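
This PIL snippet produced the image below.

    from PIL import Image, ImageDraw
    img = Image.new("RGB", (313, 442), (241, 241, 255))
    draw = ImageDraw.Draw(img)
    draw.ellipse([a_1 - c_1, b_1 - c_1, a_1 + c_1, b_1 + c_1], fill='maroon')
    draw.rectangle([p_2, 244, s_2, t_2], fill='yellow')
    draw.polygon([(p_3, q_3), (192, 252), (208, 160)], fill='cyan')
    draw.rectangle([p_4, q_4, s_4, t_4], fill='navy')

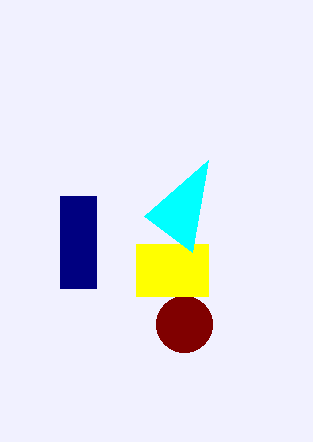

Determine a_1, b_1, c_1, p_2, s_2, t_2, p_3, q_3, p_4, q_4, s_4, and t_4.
a_1 = 184, b_1 = 324, c_1 = 28, p_2 = 136, s_2 = 208, t_2 = 296, p_3 = 144, q_3 = 216, p_4 = 60, q_4 = 196, s_4 = 96, t_4 = 288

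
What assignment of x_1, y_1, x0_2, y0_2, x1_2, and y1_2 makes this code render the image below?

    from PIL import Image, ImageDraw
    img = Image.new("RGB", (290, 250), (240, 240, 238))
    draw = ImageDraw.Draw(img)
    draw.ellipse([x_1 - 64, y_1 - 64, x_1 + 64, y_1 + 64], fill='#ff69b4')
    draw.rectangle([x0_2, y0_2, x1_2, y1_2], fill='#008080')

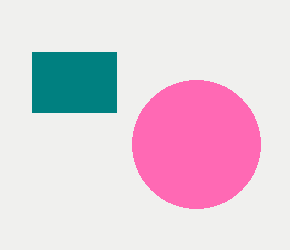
x_1 = 196
y_1 = 144
x0_2 = 32
y0_2 = 52
x1_2 = 116
y1_2 = 112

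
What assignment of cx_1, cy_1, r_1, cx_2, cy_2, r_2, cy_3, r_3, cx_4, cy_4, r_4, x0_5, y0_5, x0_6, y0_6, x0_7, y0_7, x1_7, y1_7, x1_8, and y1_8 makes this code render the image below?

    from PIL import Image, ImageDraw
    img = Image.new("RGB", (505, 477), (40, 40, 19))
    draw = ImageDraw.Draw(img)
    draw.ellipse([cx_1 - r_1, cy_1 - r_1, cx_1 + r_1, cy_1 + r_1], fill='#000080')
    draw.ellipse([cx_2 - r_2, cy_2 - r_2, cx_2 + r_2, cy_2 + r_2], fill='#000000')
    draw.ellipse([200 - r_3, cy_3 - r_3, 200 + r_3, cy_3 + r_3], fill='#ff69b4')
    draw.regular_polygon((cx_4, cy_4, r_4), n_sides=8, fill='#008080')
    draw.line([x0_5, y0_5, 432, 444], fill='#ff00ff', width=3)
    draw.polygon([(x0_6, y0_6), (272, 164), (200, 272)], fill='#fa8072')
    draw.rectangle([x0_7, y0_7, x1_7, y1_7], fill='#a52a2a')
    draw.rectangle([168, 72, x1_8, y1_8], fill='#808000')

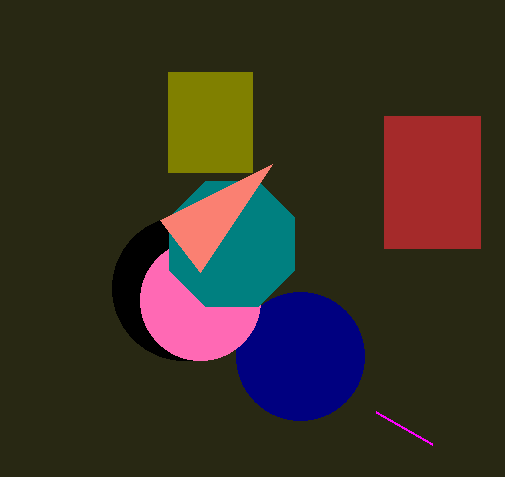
cx_1 = 300, cy_1 = 356, r_1 = 64, cx_2 = 184, cy_2 = 288, r_2 = 72, cy_3 = 300, r_3 = 60, cx_4 = 232, cy_4 = 244, r_4 = 68, x0_5 = 376, y0_5 = 412, x0_6 = 160, y0_6 = 220, x0_7 = 384, y0_7 = 116, x1_7 = 480, y1_7 = 248, x1_8 = 252, y1_8 = 172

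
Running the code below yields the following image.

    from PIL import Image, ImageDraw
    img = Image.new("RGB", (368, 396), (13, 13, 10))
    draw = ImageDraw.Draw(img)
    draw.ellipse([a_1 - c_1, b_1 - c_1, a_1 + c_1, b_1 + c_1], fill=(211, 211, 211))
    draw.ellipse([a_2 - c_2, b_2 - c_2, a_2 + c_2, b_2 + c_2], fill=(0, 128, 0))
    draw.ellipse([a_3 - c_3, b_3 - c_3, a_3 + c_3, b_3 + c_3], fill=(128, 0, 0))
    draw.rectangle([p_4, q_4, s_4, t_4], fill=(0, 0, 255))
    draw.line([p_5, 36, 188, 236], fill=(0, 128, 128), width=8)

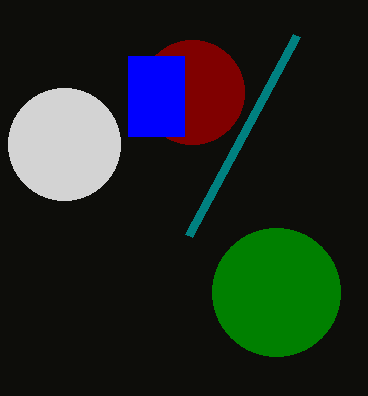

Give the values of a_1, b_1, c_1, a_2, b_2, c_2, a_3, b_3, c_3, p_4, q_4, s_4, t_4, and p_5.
a_1 = 64, b_1 = 144, c_1 = 56, a_2 = 276, b_2 = 292, c_2 = 64, a_3 = 192, b_3 = 92, c_3 = 52, p_4 = 128, q_4 = 56, s_4 = 184, t_4 = 136, p_5 = 296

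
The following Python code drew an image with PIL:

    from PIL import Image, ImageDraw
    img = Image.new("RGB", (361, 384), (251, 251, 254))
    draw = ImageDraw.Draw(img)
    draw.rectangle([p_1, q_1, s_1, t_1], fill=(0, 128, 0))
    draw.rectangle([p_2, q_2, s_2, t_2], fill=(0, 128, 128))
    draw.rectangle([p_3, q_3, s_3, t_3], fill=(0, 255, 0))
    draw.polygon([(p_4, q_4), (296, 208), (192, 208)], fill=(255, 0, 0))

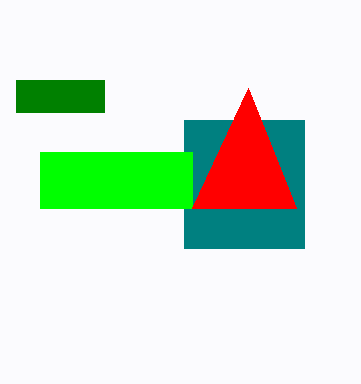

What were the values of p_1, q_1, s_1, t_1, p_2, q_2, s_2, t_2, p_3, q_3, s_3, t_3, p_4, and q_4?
p_1 = 16
q_1 = 80
s_1 = 104
t_1 = 112
p_2 = 184
q_2 = 120
s_2 = 304
t_2 = 248
p_3 = 40
q_3 = 152
s_3 = 192
t_3 = 208
p_4 = 248
q_4 = 88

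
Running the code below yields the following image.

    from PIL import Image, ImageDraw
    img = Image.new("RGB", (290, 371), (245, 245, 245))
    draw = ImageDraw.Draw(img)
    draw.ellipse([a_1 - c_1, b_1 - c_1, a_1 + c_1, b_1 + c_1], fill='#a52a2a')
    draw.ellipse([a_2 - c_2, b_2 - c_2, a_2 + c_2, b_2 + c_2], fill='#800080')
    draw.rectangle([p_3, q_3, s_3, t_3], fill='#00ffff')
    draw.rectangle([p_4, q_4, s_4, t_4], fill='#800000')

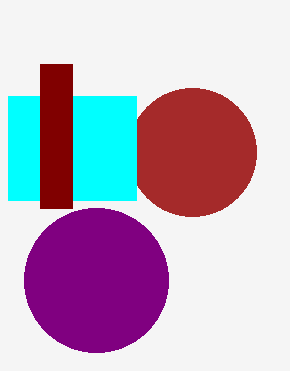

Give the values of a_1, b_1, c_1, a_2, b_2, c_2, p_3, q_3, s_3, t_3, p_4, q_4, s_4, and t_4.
a_1 = 192; b_1 = 152; c_1 = 64; a_2 = 96; b_2 = 280; c_2 = 72; p_3 = 8; q_3 = 96; s_3 = 136; t_3 = 200; p_4 = 40; q_4 = 64; s_4 = 72; t_4 = 208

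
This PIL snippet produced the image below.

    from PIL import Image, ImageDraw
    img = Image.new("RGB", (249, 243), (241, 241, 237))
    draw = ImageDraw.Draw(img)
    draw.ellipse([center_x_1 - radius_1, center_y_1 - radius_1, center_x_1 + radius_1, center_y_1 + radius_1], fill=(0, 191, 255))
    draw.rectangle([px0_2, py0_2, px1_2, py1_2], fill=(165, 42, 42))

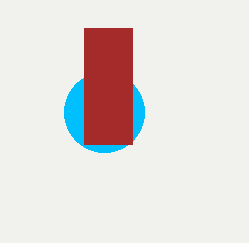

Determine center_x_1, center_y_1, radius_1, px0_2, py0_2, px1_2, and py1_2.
center_x_1 = 104, center_y_1 = 112, radius_1 = 40, px0_2 = 84, py0_2 = 28, px1_2 = 132, py1_2 = 144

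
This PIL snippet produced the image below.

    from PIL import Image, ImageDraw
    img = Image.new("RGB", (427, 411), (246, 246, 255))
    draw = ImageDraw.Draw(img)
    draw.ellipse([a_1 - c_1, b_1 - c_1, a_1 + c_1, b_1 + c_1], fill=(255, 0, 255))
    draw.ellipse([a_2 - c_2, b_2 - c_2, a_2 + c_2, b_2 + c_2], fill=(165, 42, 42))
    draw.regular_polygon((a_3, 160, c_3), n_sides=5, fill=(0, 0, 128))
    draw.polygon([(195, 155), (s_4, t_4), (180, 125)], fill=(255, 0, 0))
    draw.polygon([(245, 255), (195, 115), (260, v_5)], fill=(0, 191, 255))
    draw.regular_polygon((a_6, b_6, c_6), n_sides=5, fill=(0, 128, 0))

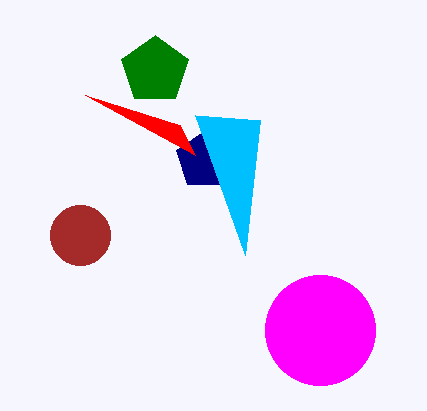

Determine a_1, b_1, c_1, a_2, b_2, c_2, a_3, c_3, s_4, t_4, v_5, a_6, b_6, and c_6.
a_1 = 320
b_1 = 330
c_1 = 55
a_2 = 80
b_2 = 235
c_2 = 30
a_3 = 205
c_3 = 30
s_4 = 85
t_4 = 95
v_5 = 120
a_6 = 155
b_6 = 70
c_6 = 35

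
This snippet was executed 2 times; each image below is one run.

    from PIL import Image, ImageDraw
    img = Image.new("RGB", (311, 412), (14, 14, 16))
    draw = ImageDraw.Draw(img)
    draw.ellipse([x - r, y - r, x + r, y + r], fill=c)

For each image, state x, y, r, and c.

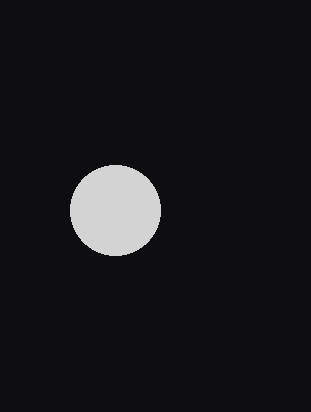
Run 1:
x = 115
y = 210
r = 45
c = 'lightgray'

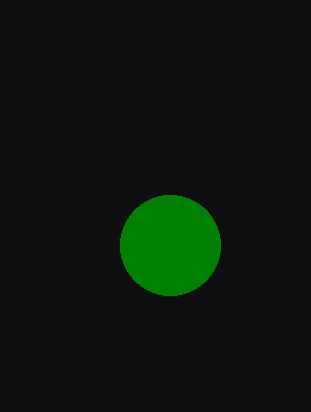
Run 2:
x = 170; y = 245; r = 50; c = 'green'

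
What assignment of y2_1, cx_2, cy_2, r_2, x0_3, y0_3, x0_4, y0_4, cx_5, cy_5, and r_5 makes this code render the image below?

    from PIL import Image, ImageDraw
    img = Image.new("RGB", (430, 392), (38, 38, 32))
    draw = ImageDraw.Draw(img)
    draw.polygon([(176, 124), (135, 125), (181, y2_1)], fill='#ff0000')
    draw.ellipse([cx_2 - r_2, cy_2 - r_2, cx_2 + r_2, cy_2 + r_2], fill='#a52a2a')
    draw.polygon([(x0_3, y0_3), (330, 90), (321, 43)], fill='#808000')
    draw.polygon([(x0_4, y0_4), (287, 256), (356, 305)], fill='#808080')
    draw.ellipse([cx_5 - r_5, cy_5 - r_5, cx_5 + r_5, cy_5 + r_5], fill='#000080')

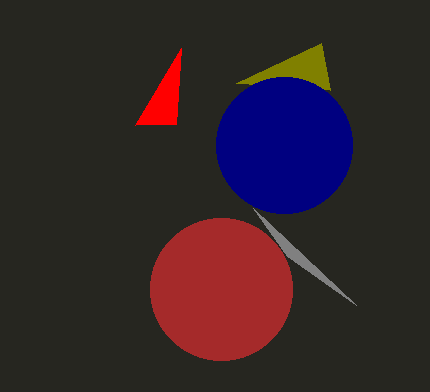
y2_1 = 48
cx_2 = 221
cy_2 = 289
r_2 = 71
x0_3 = 236
y0_3 = 83
x0_4 = 253
y0_4 = 208
cx_5 = 284
cy_5 = 145
r_5 = 68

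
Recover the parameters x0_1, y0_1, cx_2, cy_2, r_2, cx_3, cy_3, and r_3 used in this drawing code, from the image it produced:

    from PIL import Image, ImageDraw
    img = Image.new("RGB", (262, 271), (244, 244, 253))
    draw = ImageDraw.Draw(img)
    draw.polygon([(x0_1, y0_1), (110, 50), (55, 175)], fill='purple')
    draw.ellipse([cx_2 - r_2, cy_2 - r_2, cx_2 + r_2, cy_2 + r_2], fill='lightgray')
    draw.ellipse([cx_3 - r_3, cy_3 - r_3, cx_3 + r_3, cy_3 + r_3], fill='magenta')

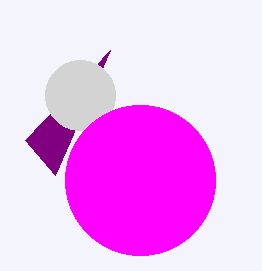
x0_1 = 25; y0_1 = 140; cx_2 = 80; cy_2 = 95; r_2 = 35; cx_3 = 140; cy_3 = 180; r_3 = 75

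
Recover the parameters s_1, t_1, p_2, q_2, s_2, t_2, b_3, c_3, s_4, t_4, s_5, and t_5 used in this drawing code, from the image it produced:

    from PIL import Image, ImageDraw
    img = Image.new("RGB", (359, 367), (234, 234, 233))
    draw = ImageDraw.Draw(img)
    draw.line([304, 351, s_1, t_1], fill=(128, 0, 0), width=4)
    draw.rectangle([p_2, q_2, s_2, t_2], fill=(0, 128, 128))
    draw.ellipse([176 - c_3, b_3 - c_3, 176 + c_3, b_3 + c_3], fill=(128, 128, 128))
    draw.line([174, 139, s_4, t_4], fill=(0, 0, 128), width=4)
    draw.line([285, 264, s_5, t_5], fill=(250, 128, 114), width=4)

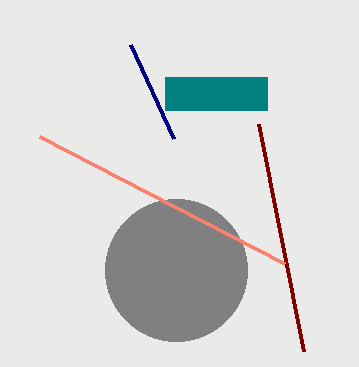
s_1 = 259, t_1 = 124, p_2 = 165, q_2 = 77, s_2 = 267, t_2 = 110, b_3 = 270, c_3 = 71, s_4 = 131, t_4 = 45, s_5 = 40, t_5 = 137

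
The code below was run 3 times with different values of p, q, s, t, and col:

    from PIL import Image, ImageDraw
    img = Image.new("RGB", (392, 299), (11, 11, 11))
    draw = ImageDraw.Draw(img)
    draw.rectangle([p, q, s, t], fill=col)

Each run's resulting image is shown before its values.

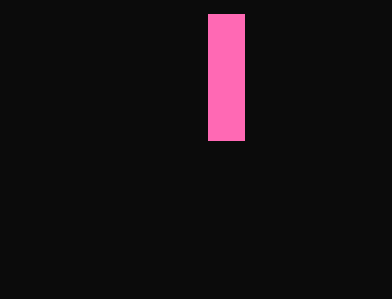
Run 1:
p = 208, q = 14, s = 244, t = 140, col = 'hotpink'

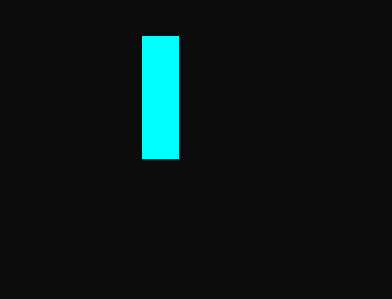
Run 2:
p = 142, q = 36, s = 178, t = 158, col = 'cyan'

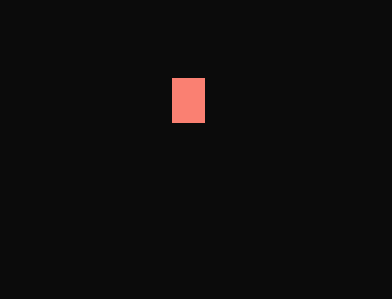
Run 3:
p = 172, q = 78, s = 204, t = 122, col = 'salmon'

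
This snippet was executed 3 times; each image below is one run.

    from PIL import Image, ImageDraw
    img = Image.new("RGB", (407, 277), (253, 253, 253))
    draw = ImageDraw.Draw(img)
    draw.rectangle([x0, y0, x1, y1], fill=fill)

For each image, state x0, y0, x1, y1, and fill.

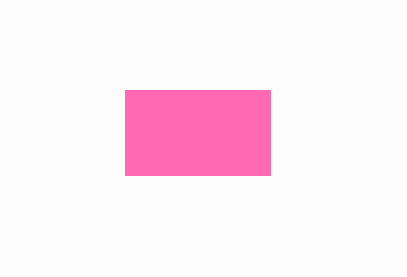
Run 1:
x0 = 125, y0 = 90, x1 = 270, y1 = 175, fill = 'hotpink'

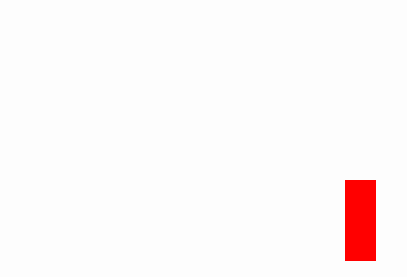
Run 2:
x0 = 345, y0 = 180, x1 = 375, y1 = 260, fill = 'red'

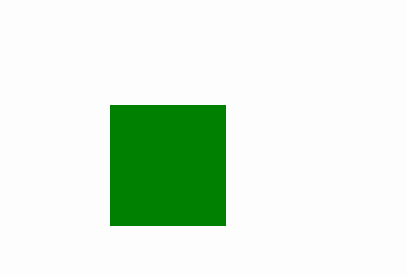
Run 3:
x0 = 110, y0 = 105, x1 = 225, y1 = 225, fill = 'green'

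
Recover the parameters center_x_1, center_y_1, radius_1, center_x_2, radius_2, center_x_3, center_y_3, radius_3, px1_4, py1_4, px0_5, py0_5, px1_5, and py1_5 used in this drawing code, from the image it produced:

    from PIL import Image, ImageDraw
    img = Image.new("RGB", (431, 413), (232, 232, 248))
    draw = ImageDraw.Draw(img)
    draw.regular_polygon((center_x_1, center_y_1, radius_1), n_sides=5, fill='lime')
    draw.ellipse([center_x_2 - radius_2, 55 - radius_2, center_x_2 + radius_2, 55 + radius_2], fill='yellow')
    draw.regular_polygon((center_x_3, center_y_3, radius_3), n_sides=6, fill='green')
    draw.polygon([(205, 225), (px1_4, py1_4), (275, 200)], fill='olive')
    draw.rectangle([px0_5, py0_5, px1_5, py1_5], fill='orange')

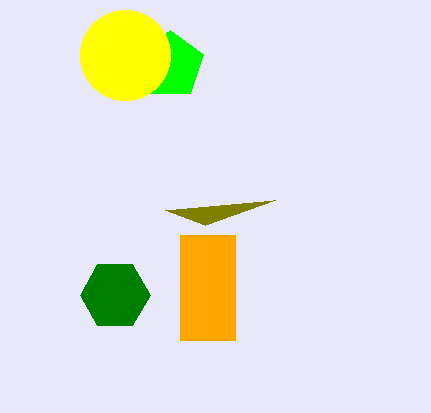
center_x_1 = 170, center_y_1 = 65, radius_1 = 35, center_x_2 = 125, radius_2 = 45, center_x_3 = 115, center_y_3 = 295, radius_3 = 35, px1_4 = 165, py1_4 = 210, px0_5 = 180, py0_5 = 235, px1_5 = 235, py1_5 = 340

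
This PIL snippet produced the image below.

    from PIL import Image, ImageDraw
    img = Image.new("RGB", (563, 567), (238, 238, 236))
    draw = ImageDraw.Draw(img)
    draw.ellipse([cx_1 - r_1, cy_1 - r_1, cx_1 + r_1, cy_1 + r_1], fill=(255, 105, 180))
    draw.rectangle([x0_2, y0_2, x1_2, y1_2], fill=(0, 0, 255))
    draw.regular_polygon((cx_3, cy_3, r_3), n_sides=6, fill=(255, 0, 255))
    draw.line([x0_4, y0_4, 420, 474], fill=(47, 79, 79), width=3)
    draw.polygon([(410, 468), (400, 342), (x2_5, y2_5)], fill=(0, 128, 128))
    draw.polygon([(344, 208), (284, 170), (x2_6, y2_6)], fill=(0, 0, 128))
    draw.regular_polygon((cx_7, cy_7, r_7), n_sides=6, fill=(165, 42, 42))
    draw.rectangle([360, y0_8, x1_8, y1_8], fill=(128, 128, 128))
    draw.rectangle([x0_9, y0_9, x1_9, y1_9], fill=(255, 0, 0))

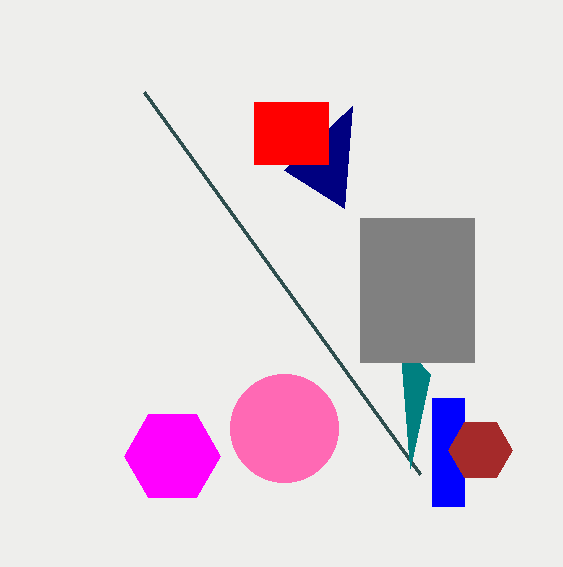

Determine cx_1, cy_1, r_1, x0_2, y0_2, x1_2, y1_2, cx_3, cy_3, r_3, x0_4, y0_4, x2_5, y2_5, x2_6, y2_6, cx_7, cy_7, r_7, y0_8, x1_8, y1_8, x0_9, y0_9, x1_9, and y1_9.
cx_1 = 284; cy_1 = 428; r_1 = 54; x0_2 = 432; y0_2 = 398; x1_2 = 464; y1_2 = 506; cx_3 = 172; cy_3 = 456; r_3 = 48; x0_4 = 144; y0_4 = 92; x2_5 = 430; y2_5 = 374; x2_6 = 352; y2_6 = 106; cx_7 = 480; cy_7 = 450; r_7 = 32; y0_8 = 218; x1_8 = 474; y1_8 = 362; x0_9 = 254; y0_9 = 102; x1_9 = 328; y1_9 = 164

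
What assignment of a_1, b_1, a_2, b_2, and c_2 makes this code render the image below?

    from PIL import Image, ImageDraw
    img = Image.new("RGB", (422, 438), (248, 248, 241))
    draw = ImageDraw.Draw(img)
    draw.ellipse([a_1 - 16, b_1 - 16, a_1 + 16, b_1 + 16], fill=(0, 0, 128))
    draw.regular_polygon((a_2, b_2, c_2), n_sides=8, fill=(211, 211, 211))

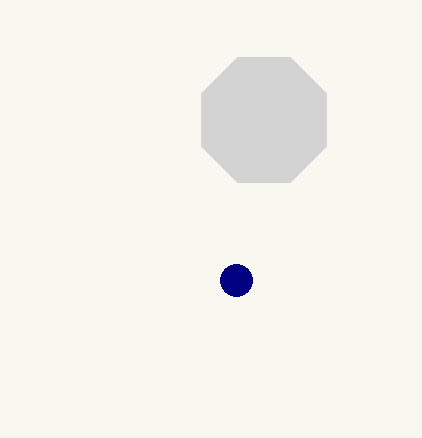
a_1 = 236; b_1 = 280; a_2 = 264; b_2 = 120; c_2 = 68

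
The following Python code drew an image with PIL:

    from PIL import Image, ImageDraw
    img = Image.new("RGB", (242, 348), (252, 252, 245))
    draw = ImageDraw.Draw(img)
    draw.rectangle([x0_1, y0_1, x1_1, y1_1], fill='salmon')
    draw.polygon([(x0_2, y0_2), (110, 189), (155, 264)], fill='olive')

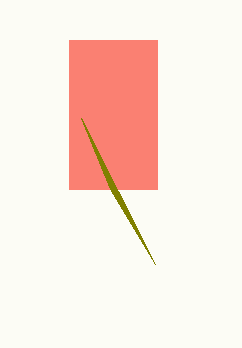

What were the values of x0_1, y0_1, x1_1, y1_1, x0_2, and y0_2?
x0_1 = 69, y0_1 = 40, x1_1 = 157, y1_1 = 189, x0_2 = 81, y0_2 = 118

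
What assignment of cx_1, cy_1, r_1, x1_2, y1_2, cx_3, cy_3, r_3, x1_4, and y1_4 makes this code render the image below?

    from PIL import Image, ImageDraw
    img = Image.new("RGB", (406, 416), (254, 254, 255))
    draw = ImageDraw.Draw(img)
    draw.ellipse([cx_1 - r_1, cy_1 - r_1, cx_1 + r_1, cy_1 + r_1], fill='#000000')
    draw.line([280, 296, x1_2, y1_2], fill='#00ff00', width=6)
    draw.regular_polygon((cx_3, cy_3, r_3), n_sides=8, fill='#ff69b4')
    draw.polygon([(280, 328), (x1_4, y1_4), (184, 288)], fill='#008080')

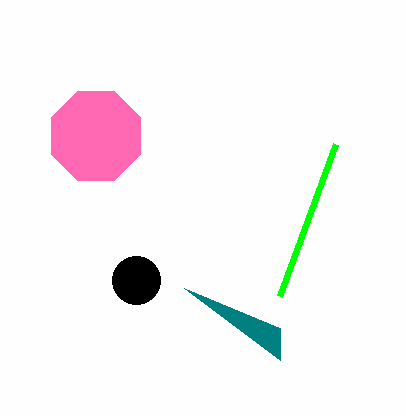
cx_1 = 136, cy_1 = 280, r_1 = 24, x1_2 = 336, y1_2 = 144, cx_3 = 96, cy_3 = 136, r_3 = 48, x1_4 = 280, y1_4 = 360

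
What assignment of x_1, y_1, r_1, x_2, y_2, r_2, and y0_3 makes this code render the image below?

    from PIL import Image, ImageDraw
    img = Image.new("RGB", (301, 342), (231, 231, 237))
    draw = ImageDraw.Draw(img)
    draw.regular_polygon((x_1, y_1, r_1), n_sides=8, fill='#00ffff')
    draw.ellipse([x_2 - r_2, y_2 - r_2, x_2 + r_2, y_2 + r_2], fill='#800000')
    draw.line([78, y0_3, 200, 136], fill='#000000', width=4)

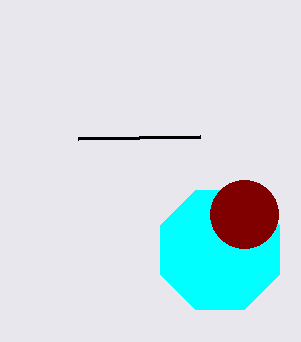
x_1 = 220; y_1 = 250; r_1 = 64; x_2 = 244; y_2 = 214; r_2 = 34; y0_3 = 138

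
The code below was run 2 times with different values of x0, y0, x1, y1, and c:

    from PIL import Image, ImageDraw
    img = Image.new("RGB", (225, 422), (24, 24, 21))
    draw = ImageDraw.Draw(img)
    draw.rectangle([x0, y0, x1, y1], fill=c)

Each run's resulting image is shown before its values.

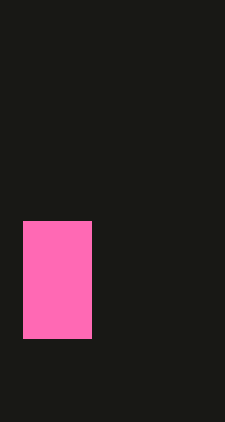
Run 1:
x0 = 23
y0 = 221
x1 = 91
y1 = 338
c = 'hotpink'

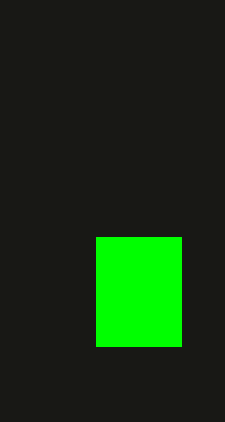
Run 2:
x0 = 96, y0 = 237, x1 = 181, y1 = 346, c = 'lime'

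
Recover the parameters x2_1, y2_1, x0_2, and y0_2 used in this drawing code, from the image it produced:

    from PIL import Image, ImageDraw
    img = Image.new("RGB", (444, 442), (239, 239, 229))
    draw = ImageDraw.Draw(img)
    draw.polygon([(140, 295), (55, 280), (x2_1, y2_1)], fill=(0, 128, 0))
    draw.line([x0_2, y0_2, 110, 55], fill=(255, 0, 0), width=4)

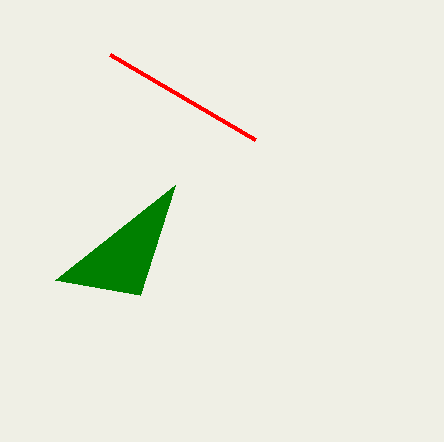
x2_1 = 175; y2_1 = 185; x0_2 = 255; y0_2 = 140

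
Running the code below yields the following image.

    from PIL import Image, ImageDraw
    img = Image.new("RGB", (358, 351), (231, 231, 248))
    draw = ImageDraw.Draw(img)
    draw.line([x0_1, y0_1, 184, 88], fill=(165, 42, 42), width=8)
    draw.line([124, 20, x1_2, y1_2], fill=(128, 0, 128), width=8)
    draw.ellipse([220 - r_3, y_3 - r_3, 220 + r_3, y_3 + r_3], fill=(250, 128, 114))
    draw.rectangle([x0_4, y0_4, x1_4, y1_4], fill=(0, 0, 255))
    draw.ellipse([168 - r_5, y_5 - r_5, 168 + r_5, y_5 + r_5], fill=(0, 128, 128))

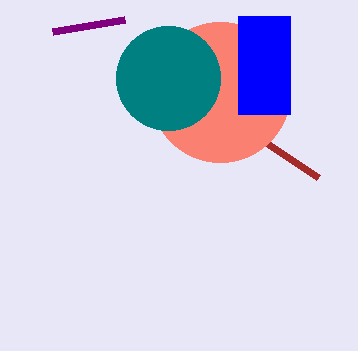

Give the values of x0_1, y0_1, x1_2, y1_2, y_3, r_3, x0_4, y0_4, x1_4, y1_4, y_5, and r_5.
x0_1 = 318; y0_1 = 178; x1_2 = 52; y1_2 = 32; y_3 = 92; r_3 = 70; x0_4 = 238; y0_4 = 16; x1_4 = 290; y1_4 = 114; y_5 = 78; r_5 = 52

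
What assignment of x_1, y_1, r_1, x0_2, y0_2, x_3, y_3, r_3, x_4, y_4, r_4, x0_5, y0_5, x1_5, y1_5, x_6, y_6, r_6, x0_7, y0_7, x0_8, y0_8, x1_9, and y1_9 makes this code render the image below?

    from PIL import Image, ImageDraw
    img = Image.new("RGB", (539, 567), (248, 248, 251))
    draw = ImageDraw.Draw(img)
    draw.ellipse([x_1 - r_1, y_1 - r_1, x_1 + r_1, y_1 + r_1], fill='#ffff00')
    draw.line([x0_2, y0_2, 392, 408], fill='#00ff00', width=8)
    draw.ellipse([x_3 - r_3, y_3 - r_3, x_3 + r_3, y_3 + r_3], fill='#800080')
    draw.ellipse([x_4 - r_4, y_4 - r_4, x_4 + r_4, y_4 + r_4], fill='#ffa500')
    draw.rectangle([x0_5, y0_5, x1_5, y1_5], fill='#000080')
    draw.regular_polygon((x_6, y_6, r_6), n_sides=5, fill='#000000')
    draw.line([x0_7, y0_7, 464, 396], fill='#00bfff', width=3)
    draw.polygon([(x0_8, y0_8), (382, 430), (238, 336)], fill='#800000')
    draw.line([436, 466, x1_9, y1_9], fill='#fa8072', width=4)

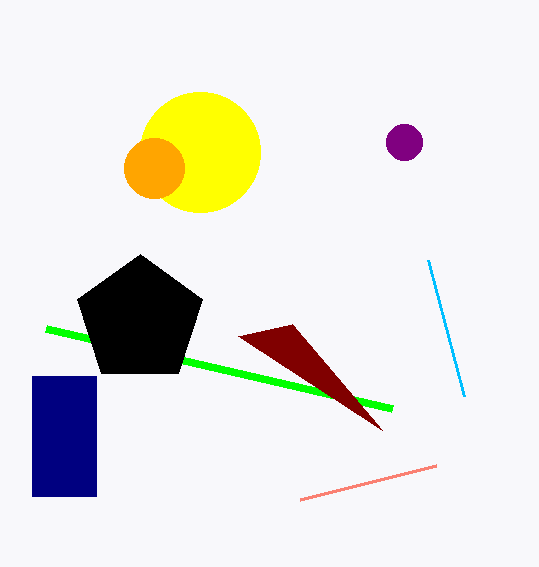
x_1 = 200
y_1 = 152
r_1 = 60
x0_2 = 46
y0_2 = 328
x_3 = 404
y_3 = 142
r_3 = 18
x_4 = 154
y_4 = 168
r_4 = 30
x0_5 = 32
y0_5 = 376
x1_5 = 96
y1_5 = 496
x_6 = 140
y_6 = 320
r_6 = 66
x0_7 = 428
y0_7 = 260
x0_8 = 292
y0_8 = 324
x1_9 = 300
y1_9 = 500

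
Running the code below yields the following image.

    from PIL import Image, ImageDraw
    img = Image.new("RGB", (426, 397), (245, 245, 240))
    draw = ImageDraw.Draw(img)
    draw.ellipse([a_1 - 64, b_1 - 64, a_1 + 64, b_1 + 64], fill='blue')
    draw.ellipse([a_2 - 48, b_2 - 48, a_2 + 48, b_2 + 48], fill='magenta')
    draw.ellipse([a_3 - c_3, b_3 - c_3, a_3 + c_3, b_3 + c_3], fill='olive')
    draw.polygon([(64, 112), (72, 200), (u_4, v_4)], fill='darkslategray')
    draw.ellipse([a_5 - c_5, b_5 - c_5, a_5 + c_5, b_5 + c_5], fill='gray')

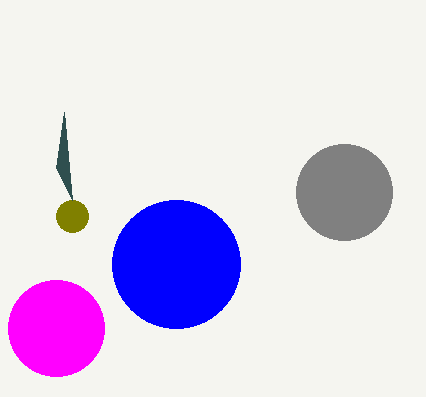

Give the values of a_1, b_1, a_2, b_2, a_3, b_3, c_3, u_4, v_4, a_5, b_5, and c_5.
a_1 = 176
b_1 = 264
a_2 = 56
b_2 = 328
a_3 = 72
b_3 = 216
c_3 = 16
u_4 = 56
v_4 = 168
a_5 = 344
b_5 = 192
c_5 = 48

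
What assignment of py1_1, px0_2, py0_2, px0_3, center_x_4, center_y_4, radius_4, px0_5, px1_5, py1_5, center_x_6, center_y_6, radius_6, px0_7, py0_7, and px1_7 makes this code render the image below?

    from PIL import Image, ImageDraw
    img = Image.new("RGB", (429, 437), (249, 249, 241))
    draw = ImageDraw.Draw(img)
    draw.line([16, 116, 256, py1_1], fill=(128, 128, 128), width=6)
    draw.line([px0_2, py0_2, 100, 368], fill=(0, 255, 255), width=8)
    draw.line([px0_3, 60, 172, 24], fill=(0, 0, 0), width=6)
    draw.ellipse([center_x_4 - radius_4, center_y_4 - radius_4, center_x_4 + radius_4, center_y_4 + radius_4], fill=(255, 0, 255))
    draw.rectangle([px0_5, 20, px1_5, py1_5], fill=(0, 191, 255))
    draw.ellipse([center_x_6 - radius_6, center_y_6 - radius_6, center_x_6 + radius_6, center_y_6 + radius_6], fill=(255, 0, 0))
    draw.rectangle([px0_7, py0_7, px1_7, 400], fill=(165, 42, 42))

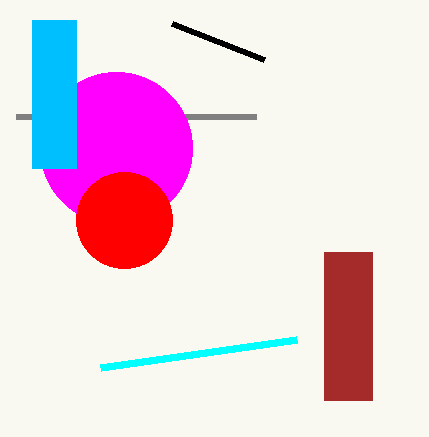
py1_1 = 116
px0_2 = 296
py0_2 = 340
px0_3 = 264
center_x_4 = 116
center_y_4 = 148
radius_4 = 76
px0_5 = 32
px1_5 = 76
py1_5 = 168
center_x_6 = 124
center_y_6 = 220
radius_6 = 48
px0_7 = 324
py0_7 = 252
px1_7 = 372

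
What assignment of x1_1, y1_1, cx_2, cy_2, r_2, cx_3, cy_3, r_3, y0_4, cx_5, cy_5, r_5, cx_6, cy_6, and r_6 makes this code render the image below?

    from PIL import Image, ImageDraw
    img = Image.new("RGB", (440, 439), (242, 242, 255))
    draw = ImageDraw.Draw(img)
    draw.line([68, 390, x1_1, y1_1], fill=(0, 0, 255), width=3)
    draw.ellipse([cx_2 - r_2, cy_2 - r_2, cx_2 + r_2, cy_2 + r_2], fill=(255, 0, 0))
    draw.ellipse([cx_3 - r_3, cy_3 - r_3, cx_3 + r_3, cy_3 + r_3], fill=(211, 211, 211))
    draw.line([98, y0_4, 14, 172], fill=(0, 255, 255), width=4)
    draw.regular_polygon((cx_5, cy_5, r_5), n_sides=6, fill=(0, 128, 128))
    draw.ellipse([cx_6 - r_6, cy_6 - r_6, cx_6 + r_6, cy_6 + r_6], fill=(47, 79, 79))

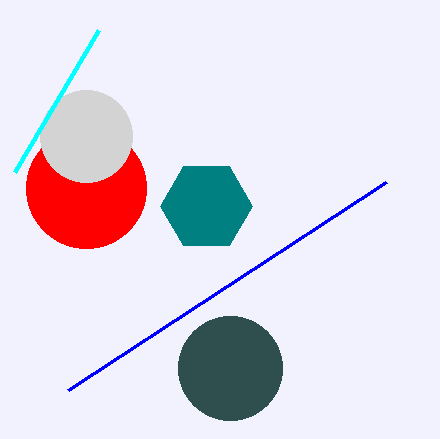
x1_1 = 386; y1_1 = 182; cx_2 = 86; cy_2 = 188; r_2 = 60; cx_3 = 86; cy_3 = 136; r_3 = 46; y0_4 = 30; cx_5 = 206; cy_5 = 206; r_5 = 46; cx_6 = 230; cy_6 = 368; r_6 = 52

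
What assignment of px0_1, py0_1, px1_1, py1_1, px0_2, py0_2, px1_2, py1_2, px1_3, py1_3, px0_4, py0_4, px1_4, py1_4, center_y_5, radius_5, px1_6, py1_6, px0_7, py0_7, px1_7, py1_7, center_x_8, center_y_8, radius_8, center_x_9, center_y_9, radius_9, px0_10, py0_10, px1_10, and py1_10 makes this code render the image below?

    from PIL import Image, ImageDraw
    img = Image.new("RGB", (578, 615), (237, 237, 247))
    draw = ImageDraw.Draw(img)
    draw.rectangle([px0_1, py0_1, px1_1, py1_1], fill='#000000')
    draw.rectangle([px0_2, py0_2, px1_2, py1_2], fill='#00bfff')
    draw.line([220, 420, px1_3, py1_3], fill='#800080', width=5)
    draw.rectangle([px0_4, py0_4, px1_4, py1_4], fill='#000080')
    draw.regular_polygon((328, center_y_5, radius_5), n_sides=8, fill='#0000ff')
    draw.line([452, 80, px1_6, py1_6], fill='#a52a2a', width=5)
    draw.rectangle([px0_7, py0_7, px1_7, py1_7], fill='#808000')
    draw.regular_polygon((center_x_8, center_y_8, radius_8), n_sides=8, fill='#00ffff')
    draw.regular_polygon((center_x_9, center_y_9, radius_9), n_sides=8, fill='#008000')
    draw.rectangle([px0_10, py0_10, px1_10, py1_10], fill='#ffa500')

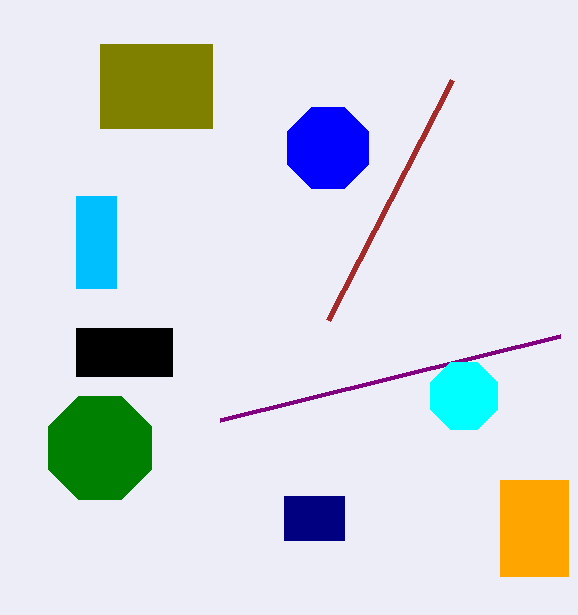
px0_1 = 76
py0_1 = 328
px1_1 = 172
py1_1 = 376
px0_2 = 76
py0_2 = 196
px1_2 = 116
py1_2 = 288
px1_3 = 560
py1_3 = 336
px0_4 = 284
py0_4 = 496
px1_4 = 344
py1_4 = 540
center_y_5 = 148
radius_5 = 44
px1_6 = 328
py1_6 = 320
px0_7 = 100
py0_7 = 44
px1_7 = 212
py1_7 = 128
center_x_8 = 464
center_y_8 = 396
radius_8 = 36
center_x_9 = 100
center_y_9 = 448
radius_9 = 56
px0_10 = 500
py0_10 = 480
px1_10 = 568
py1_10 = 576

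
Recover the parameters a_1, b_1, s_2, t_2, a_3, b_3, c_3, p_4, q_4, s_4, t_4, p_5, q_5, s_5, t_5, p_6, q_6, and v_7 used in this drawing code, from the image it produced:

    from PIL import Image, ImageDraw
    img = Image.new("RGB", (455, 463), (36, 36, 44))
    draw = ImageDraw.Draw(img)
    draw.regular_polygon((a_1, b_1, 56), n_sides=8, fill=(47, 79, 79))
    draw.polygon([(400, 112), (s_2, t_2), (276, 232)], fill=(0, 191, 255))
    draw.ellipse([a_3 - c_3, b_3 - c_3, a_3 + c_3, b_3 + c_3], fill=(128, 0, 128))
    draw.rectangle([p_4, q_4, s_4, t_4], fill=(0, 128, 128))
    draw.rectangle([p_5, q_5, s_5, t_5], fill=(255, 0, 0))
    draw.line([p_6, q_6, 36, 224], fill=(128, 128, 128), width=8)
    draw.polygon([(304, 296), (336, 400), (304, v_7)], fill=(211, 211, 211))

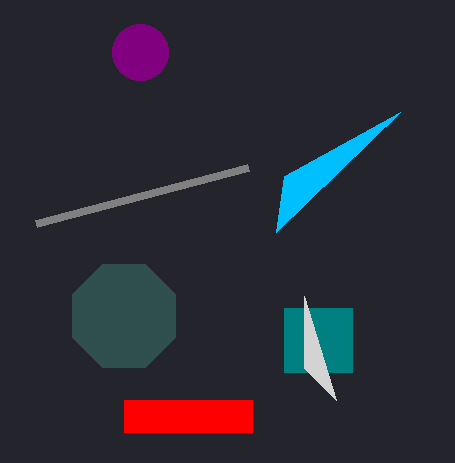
a_1 = 124, b_1 = 316, s_2 = 284, t_2 = 176, a_3 = 140, b_3 = 52, c_3 = 28, p_4 = 284, q_4 = 308, s_4 = 352, t_4 = 372, p_5 = 124, q_5 = 400, s_5 = 252, t_5 = 432, p_6 = 248, q_6 = 168, v_7 = 368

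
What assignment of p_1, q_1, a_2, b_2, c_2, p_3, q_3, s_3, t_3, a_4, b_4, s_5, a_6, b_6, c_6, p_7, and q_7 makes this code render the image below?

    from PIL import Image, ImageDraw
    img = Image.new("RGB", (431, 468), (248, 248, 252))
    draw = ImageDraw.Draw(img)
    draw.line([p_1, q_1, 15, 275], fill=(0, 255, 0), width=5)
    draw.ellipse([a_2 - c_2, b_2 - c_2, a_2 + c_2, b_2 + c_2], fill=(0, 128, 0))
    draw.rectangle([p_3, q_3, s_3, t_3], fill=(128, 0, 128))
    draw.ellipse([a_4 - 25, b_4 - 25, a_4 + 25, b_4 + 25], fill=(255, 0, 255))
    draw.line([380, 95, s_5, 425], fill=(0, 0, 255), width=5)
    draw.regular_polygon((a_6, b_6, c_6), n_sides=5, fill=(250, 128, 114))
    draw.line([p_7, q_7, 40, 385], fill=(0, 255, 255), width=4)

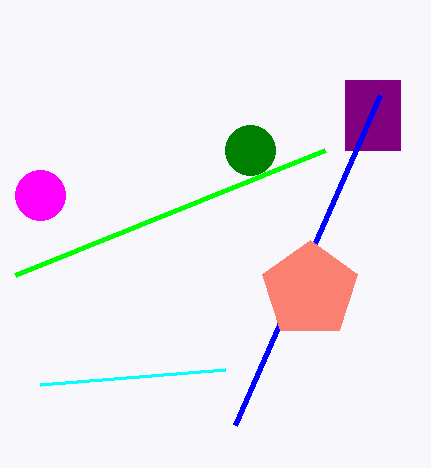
p_1 = 325, q_1 = 150, a_2 = 250, b_2 = 150, c_2 = 25, p_3 = 345, q_3 = 80, s_3 = 400, t_3 = 150, a_4 = 40, b_4 = 195, s_5 = 235, a_6 = 310, b_6 = 290, c_6 = 50, p_7 = 225, q_7 = 370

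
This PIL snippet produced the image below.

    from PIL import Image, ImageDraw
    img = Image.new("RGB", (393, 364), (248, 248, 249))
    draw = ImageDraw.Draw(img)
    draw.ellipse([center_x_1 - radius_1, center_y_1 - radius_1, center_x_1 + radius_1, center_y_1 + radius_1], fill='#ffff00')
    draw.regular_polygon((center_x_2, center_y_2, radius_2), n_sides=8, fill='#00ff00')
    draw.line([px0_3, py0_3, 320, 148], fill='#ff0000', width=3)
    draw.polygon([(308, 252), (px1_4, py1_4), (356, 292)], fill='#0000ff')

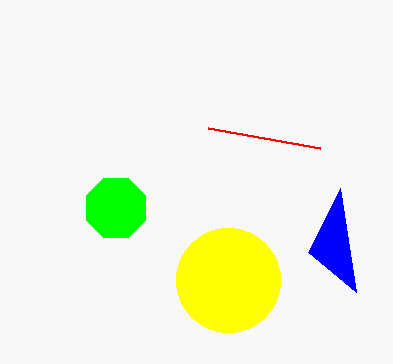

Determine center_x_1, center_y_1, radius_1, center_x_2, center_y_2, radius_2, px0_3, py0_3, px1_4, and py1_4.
center_x_1 = 228, center_y_1 = 280, radius_1 = 52, center_x_2 = 116, center_y_2 = 208, radius_2 = 32, px0_3 = 208, py0_3 = 128, px1_4 = 340, py1_4 = 188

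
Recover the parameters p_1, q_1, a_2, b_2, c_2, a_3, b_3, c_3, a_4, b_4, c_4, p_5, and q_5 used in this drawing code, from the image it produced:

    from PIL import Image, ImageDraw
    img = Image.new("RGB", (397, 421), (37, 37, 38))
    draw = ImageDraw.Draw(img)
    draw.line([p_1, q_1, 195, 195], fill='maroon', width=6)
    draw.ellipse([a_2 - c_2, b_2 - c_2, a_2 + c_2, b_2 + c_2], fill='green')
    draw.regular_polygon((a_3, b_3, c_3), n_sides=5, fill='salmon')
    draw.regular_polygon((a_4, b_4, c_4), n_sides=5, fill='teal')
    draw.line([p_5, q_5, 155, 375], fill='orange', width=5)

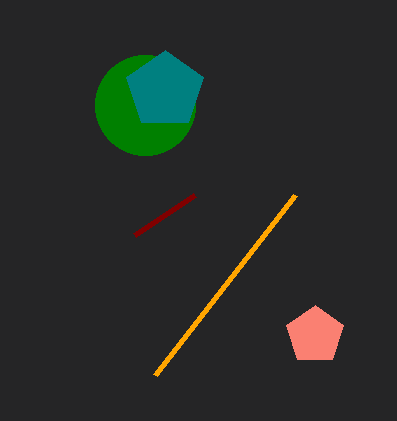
p_1 = 135; q_1 = 235; a_2 = 145; b_2 = 105; c_2 = 50; a_3 = 315; b_3 = 335; c_3 = 30; a_4 = 165; b_4 = 90; c_4 = 40; p_5 = 295; q_5 = 195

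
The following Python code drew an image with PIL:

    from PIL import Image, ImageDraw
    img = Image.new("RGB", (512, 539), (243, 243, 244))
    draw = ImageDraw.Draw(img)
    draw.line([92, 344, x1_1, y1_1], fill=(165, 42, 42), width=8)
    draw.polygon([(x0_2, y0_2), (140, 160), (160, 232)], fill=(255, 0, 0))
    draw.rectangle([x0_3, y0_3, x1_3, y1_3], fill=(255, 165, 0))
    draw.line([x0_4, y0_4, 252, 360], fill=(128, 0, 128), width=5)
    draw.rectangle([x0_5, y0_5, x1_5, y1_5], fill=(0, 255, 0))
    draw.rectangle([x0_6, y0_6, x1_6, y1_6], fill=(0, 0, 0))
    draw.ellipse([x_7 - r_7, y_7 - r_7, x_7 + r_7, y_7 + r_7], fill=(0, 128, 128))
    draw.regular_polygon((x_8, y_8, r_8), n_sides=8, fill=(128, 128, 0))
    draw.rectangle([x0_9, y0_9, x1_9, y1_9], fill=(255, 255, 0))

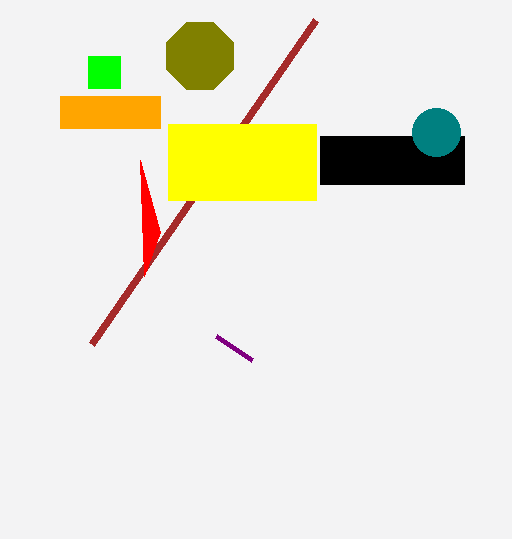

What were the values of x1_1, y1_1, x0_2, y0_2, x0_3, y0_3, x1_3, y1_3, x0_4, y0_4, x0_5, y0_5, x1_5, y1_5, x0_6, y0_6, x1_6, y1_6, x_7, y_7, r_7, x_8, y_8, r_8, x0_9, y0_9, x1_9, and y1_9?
x1_1 = 316, y1_1 = 20, x0_2 = 144, y0_2 = 276, x0_3 = 60, y0_3 = 96, x1_3 = 160, y1_3 = 128, x0_4 = 216, y0_4 = 336, x0_5 = 88, y0_5 = 56, x1_5 = 120, y1_5 = 88, x0_6 = 320, y0_6 = 136, x1_6 = 464, y1_6 = 184, x_7 = 436, y_7 = 132, r_7 = 24, x_8 = 200, y_8 = 56, r_8 = 36, x0_9 = 168, y0_9 = 124, x1_9 = 316, y1_9 = 200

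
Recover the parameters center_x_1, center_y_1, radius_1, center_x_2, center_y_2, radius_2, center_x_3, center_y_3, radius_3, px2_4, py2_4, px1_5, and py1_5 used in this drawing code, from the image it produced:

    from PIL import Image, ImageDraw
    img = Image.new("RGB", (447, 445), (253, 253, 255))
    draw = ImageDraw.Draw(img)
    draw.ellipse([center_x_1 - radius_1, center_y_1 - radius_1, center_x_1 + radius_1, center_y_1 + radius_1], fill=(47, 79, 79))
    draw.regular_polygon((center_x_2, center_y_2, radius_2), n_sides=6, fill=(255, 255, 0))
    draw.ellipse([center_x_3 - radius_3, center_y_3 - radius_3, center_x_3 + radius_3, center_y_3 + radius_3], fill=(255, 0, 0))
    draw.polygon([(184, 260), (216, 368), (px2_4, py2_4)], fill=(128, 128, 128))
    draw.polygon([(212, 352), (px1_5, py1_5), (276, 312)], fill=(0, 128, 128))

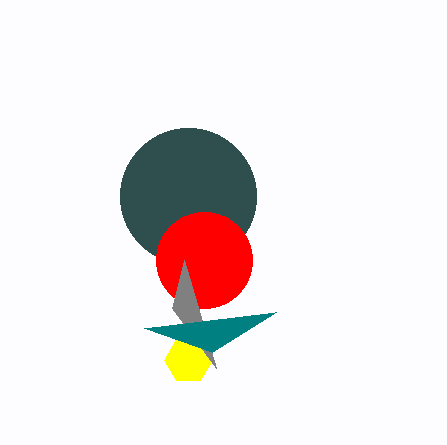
center_x_1 = 188
center_y_1 = 196
radius_1 = 68
center_x_2 = 188
center_y_2 = 360
radius_2 = 24
center_x_3 = 204
center_y_3 = 260
radius_3 = 48
px2_4 = 172
py2_4 = 308
px1_5 = 144
py1_5 = 328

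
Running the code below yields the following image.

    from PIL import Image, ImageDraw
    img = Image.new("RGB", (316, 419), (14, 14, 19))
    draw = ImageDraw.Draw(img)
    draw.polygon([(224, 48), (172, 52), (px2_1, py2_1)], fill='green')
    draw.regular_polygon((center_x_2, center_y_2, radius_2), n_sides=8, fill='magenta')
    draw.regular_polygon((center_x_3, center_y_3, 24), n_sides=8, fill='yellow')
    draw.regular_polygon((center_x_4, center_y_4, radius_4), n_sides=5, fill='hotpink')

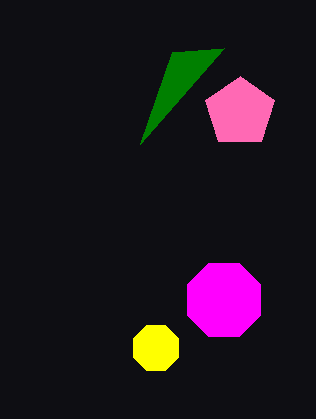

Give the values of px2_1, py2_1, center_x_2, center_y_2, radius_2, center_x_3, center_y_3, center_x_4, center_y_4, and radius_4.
px2_1 = 140; py2_1 = 144; center_x_2 = 224; center_y_2 = 300; radius_2 = 40; center_x_3 = 156; center_y_3 = 348; center_x_4 = 240; center_y_4 = 112; radius_4 = 36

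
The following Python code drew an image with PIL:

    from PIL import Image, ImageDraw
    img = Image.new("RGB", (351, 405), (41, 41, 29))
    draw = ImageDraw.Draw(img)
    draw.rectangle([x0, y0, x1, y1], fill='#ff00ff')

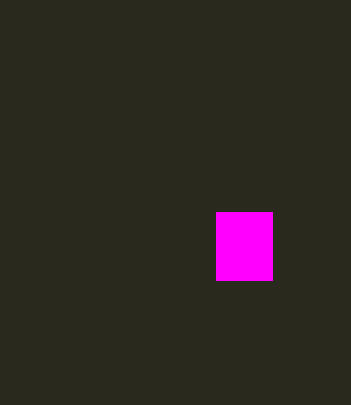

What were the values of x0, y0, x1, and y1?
x0 = 216, y0 = 212, x1 = 272, y1 = 280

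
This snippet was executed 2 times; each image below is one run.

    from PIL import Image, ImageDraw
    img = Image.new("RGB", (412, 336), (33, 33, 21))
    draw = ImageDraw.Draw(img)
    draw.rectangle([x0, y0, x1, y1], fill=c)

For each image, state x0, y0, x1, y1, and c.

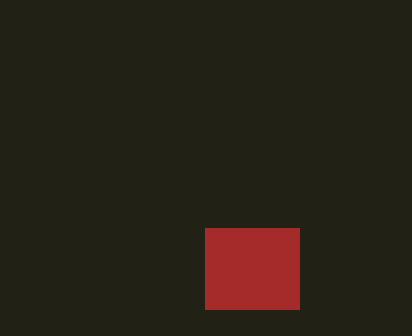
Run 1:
x0 = 205; y0 = 228; x1 = 299; y1 = 309; c = 'brown'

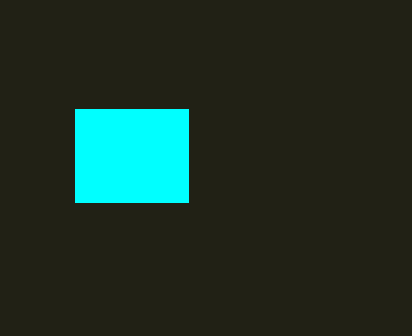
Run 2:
x0 = 75; y0 = 109; x1 = 188; y1 = 202; c = 'cyan'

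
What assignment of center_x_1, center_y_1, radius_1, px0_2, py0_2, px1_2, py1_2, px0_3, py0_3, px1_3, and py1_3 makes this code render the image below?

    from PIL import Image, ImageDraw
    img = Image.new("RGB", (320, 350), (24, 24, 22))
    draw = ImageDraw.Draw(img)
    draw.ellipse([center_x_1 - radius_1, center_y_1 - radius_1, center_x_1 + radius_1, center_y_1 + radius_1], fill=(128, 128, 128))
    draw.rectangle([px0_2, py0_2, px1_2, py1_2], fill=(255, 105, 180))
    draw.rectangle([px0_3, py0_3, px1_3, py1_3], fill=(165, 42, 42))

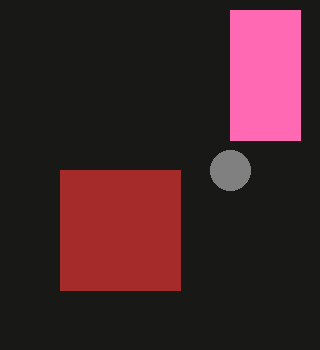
center_x_1 = 230; center_y_1 = 170; radius_1 = 20; px0_2 = 230; py0_2 = 10; px1_2 = 300; py1_2 = 140; px0_3 = 60; py0_3 = 170; px1_3 = 180; py1_3 = 290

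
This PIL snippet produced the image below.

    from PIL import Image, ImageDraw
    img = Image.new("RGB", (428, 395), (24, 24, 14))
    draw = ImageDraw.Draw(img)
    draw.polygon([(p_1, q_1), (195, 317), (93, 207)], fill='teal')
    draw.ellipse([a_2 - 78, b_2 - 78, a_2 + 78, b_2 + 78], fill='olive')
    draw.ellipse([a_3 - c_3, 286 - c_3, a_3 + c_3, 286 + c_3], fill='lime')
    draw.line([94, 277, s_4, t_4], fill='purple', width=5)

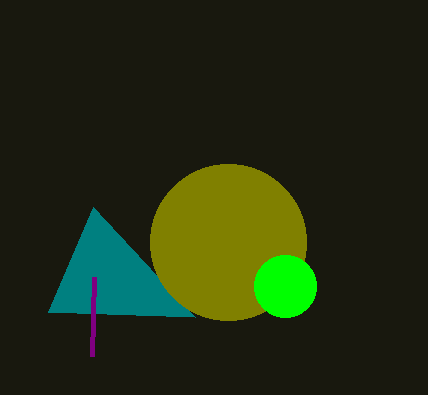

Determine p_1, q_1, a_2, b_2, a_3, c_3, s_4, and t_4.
p_1 = 48; q_1 = 312; a_2 = 228; b_2 = 242; a_3 = 285; c_3 = 31; s_4 = 92; t_4 = 356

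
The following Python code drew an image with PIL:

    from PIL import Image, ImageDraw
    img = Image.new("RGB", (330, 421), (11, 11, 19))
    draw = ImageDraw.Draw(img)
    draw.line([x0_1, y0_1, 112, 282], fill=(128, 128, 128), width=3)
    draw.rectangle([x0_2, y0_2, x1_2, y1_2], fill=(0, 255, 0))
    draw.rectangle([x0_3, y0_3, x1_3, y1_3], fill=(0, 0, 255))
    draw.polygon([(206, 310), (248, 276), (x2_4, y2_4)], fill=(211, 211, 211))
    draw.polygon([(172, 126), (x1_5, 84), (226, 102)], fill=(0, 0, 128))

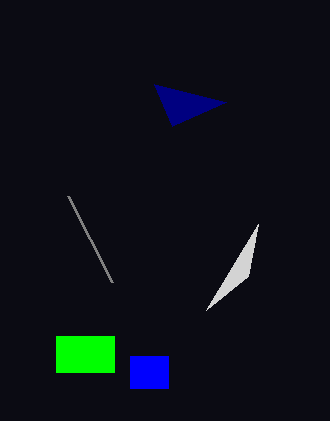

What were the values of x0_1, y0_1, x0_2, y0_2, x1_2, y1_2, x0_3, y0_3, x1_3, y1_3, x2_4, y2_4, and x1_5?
x0_1 = 68
y0_1 = 196
x0_2 = 56
y0_2 = 336
x1_2 = 114
y1_2 = 372
x0_3 = 130
y0_3 = 356
x1_3 = 168
y1_3 = 388
x2_4 = 258
y2_4 = 224
x1_5 = 154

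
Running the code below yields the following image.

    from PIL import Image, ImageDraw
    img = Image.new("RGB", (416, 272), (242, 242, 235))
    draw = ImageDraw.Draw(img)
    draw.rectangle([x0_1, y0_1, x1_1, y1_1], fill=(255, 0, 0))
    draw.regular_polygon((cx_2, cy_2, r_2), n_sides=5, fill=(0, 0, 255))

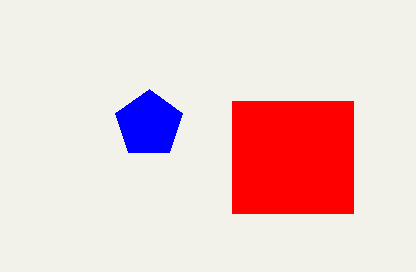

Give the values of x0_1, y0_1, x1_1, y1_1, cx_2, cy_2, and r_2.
x0_1 = 232
y0_1 = 101
x1_1 = 353
y1_1 = 213
cx_2 = 149
cy_2 = 124
r_2 = 35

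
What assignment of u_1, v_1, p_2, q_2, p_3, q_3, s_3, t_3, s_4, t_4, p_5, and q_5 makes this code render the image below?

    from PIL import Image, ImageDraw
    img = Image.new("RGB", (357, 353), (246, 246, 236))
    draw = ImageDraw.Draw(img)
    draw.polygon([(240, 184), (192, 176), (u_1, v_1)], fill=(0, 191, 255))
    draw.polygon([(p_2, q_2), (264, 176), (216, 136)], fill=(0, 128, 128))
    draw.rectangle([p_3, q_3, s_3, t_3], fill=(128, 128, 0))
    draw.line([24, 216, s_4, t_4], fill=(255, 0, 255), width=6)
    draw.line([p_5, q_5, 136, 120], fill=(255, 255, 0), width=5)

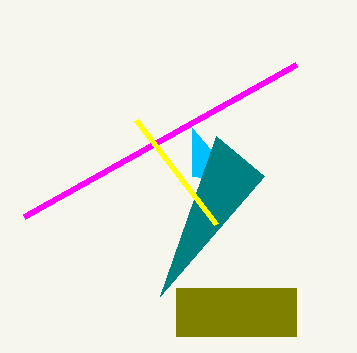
u_1 = 192
v_1 = 128
p_2 = 160
q_2 = 296
p_3 = 176
q_3 = 288
s_3 = 296
t_3 = 336
s_4 = 296
t_4 = 64
p_5 = 216
q_5 = 224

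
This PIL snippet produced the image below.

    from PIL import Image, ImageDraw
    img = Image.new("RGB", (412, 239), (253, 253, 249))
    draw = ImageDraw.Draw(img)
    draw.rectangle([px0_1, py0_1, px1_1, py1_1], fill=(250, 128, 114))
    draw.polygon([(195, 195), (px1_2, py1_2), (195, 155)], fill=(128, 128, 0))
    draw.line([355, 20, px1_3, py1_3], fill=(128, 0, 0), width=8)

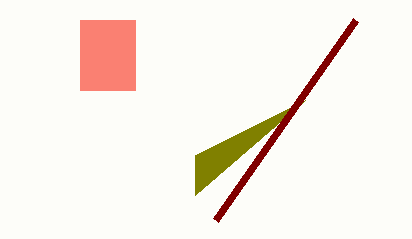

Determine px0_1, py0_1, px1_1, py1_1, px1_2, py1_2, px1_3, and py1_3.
px0_1 = 80; py0_1 = 20; px1_1 = 135; py1_1 = 90; px1_2 = 305; py1_2 = 100; px1_3 = 215; py1_3 = 220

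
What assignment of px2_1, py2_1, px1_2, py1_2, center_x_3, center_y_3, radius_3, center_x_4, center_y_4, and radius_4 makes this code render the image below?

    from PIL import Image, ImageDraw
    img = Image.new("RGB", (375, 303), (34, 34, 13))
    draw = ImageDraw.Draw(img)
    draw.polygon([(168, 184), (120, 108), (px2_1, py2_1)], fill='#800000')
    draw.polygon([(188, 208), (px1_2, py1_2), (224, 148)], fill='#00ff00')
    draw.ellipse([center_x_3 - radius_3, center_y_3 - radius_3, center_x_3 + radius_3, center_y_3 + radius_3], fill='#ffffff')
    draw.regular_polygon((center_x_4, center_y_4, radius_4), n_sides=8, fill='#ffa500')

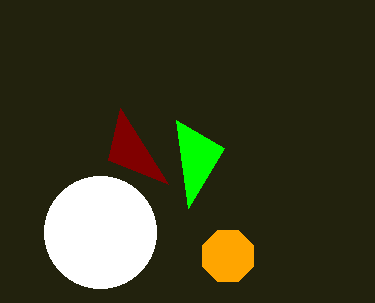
px2_1 = 108; py2_1 = 160; px1_2 = 176; py1_2 = 120; center_x_3 = 100; center_y_3 = 232; radius_3 = 56; center_x_4 = 228; center_y_4 = 256; radius_4 = 28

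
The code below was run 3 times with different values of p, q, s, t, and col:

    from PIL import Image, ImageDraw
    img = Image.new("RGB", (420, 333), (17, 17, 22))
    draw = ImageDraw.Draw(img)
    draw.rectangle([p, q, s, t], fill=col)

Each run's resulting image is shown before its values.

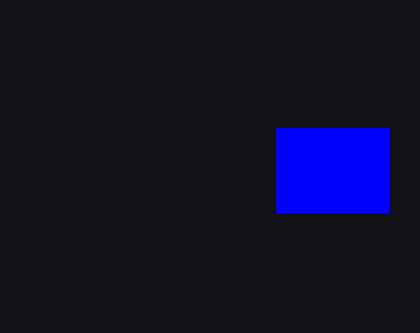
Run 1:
p = 276
q = 128
s = 388
t = 212
col = 'blue'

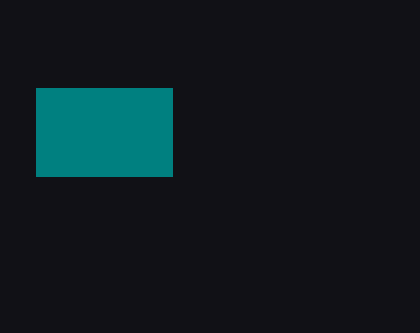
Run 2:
p = 36, q = 88, s = 172, t = 176, col = 'teal'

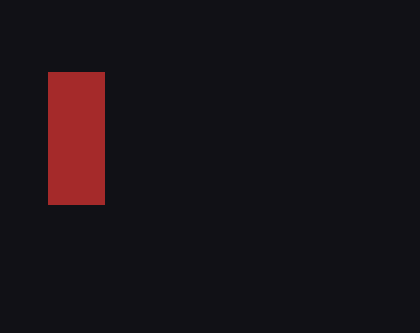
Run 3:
p = 48
q = 72
s = 104
t = 204
col = 'brown'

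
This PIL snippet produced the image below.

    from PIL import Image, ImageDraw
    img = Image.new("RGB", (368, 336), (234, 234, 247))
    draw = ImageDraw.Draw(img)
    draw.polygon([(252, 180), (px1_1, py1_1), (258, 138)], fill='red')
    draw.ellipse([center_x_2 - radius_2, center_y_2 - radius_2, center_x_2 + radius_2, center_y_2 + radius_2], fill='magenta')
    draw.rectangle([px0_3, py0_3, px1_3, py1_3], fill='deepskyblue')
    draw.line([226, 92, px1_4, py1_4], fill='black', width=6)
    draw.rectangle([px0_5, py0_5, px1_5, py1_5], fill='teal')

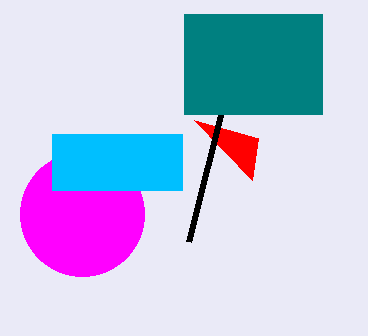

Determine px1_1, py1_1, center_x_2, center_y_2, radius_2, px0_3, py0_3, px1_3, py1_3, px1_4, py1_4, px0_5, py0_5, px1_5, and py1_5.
px1_1 = 194, py1_1 = 120, center_x_2 = 82, center_y_2 = 214, radius_2 = 62, px0_3 = 52, py0_3 = 134, px1_3 = 182, py1_3 = 190, px1_4 = 188, py1_4 = 242, px0_5 = 184, py0_5 = 14, px1_5 = 322, py1_5 = 114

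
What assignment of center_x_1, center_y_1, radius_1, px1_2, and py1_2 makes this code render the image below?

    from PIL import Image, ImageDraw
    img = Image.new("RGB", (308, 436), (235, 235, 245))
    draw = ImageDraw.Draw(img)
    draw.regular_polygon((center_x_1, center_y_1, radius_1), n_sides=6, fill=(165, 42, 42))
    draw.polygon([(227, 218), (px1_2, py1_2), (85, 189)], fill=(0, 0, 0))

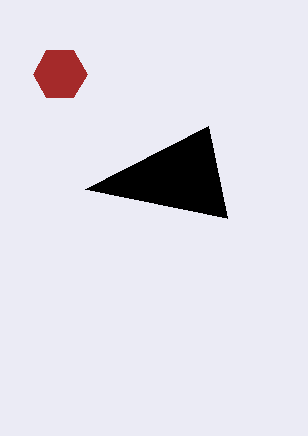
center_x_1 = 60; center_y_1 = 74; radius_1 = 27; px1_2 = 208; py1_2 = 126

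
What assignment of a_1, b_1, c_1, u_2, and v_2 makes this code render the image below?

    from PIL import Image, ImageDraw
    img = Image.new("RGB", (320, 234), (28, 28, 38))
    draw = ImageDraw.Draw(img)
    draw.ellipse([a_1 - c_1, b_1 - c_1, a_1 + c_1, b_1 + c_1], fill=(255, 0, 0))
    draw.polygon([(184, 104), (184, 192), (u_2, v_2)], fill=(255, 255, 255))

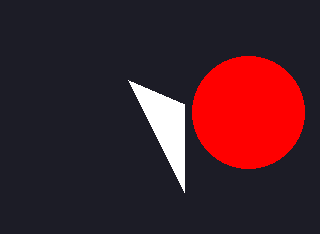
a_1 = 248, b_1 = 112, c_1 = 56, u_2 = 128, v_2 = 80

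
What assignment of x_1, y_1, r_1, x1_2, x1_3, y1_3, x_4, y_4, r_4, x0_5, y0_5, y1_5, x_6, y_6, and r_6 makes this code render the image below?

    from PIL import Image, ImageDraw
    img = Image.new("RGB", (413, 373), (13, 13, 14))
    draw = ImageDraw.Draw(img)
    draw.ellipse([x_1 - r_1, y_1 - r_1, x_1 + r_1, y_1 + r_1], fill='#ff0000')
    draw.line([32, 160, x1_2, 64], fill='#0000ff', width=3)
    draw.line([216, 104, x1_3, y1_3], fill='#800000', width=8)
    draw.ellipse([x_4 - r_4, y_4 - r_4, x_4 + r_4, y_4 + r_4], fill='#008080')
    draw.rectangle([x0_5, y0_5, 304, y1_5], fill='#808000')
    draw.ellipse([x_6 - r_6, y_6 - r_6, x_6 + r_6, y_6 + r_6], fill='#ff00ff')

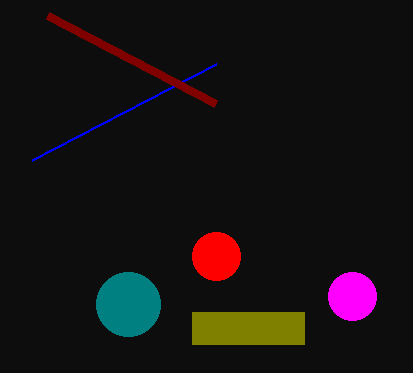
x_1 = 216; y_1 = 256; r_1 = 24; x1_2 = 216; x1_3 = 48; y1_3 = 16; x_4 = 128; y_4 = 304; r_4 = 32; x0_5 = 192; y0_5 = 312; y1_5 = 344; x_6 = 352; y_6 = 296; r_6 = 24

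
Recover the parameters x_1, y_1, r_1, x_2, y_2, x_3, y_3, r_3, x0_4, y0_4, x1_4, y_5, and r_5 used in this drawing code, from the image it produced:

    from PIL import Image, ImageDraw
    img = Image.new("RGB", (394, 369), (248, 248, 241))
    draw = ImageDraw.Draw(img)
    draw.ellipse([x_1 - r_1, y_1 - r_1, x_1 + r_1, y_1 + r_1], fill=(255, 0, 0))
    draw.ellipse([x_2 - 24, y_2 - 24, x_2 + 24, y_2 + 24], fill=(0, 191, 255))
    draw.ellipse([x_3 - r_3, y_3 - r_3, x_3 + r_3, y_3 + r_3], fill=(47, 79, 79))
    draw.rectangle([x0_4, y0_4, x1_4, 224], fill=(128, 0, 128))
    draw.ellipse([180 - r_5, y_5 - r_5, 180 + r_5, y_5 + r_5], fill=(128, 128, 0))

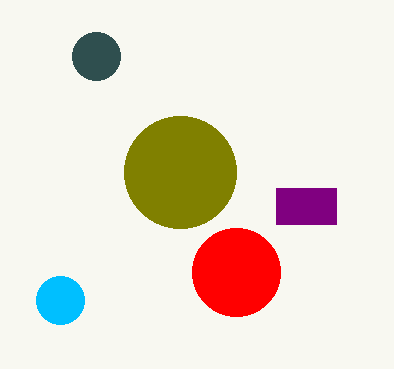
x_1 = 236
y_1 = 272
r_1 = 44
x_2 = 60
y_2 = 300
x_3 = 96
y_3 = 56
r_3 = 24
x0_4 = 276
y0_4 = 188
x1_4 = 336
y_5 = 172
r_5 = 56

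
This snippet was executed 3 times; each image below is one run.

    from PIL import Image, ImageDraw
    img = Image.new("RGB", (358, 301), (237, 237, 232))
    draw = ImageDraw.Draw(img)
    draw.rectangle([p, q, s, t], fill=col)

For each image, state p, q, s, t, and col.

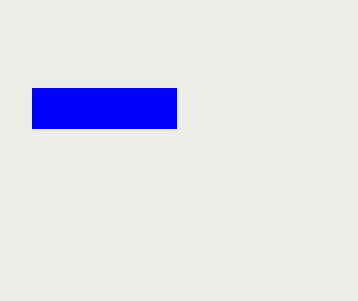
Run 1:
p = 32; q = 88; s = 176; t = 128; col = 'blue'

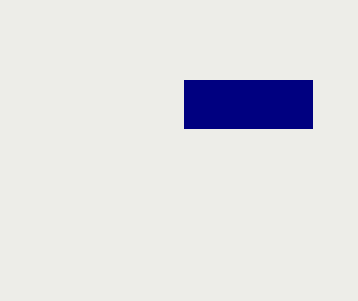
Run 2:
p = 184; q = 80; s = 312; t = 128; col = 'navy'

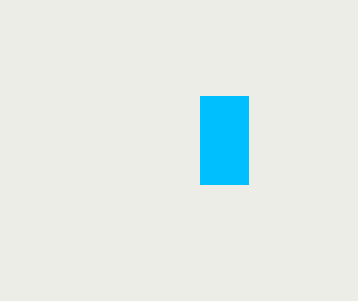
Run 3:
p = 200
q = 96
s = 248
t = 184
col = 'deepskyblue'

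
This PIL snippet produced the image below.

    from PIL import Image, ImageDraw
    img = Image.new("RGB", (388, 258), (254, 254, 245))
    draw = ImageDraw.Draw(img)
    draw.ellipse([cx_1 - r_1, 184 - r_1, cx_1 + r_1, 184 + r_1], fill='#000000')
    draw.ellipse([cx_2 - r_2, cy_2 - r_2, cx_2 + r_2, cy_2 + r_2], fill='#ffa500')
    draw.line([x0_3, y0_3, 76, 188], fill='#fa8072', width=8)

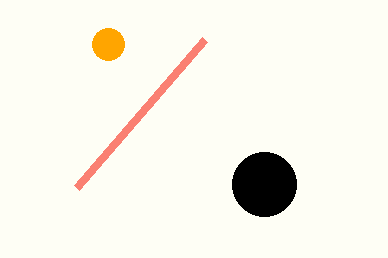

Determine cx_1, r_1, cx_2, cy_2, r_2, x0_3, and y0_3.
cx_1 = 264; r_1 = 32; cx_2 = 108; cy_2 = 44; r_2 = 16; x0_3 = 204; y0_3 = 40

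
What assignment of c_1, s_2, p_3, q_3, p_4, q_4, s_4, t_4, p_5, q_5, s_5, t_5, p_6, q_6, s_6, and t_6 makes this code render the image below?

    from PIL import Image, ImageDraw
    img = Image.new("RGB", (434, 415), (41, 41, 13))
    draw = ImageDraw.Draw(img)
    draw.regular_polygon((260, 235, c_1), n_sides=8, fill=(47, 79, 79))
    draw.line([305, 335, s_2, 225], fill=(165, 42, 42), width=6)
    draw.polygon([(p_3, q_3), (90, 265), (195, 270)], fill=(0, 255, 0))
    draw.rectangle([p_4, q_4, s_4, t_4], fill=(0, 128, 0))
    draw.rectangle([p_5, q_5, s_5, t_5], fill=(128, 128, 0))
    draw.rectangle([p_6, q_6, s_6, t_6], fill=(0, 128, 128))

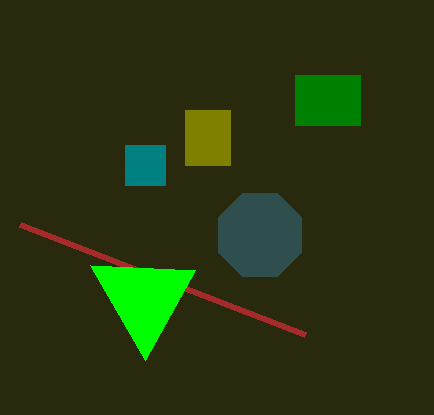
c_1 = 45; s_2 = 20; p_3 = 145; q_3 = 360; p_4 = 295; q_4 = 75; s_4 = 360; t_4 = 125; p_5 = 185; q_5 = 110; s_5 = 230; t_5 = 165; p_6 = 125; q_6 = 145; s_6 = 165; t_6 = 185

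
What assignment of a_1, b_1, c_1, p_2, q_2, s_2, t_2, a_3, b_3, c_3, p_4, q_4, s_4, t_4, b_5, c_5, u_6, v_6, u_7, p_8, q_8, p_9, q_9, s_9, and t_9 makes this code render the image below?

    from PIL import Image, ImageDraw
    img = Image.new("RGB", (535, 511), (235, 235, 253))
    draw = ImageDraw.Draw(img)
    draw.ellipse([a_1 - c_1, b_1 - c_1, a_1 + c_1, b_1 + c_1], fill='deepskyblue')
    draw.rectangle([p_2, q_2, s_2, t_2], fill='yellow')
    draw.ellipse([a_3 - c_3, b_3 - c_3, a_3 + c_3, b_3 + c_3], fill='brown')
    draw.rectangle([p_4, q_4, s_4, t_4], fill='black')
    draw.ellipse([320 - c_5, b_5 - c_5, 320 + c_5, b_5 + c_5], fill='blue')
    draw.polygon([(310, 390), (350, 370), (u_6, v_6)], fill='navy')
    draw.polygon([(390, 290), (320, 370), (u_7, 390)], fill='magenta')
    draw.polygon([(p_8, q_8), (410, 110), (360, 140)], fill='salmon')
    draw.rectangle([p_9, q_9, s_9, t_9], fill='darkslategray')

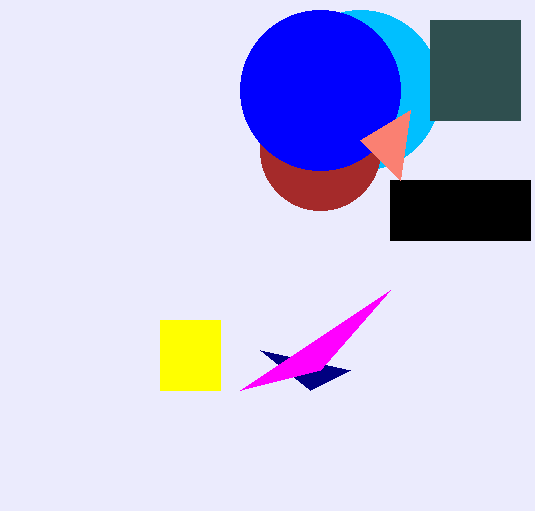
a_1 = 360; b_1 = 90; c_1 = 80; p_2 = 160; q_2 = 320; s_2 = 220; t_2 = 390; a_3 = 320; b_3 = 150; c_3 = 60; p_4 = 390; q_4 = 180; s_4 = 530; t_4 = 240; b_5 = 90; c_5 = 80; u_6 = 260; v_6 = 350; u_7 = 240; p_8 = 400; q_8 = 180; p_9 = 430; q_9 = 20; s_9 = 520; t_9 = 120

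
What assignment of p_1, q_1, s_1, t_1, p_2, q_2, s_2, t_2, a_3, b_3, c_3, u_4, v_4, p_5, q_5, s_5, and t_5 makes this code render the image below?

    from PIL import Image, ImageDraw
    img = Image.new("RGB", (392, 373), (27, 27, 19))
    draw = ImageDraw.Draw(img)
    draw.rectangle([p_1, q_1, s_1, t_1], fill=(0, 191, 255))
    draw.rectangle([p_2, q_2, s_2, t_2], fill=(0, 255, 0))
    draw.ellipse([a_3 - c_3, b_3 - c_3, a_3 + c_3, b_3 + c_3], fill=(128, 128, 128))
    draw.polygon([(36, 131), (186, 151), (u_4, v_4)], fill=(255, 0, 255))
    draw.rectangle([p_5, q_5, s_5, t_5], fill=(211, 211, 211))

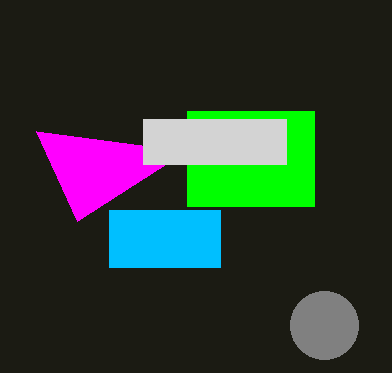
p_1 = 109; q_1 = 210; s_1 = 220; t_1 = 267; p_2 = 187; q_2 = 111; s_2 = 314; t_2 = 206; a_3 = 324; b_3 = 325; c_3 = 34; u_4 = 77; v_4 = 221; p_5 = 143; q_5 = 119; s_5 = 286; t_5 = 164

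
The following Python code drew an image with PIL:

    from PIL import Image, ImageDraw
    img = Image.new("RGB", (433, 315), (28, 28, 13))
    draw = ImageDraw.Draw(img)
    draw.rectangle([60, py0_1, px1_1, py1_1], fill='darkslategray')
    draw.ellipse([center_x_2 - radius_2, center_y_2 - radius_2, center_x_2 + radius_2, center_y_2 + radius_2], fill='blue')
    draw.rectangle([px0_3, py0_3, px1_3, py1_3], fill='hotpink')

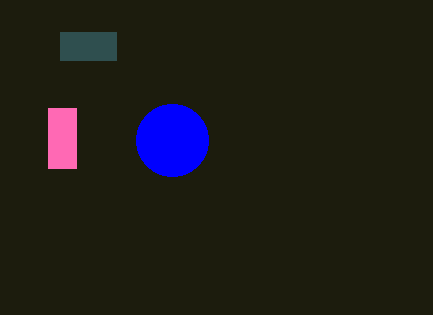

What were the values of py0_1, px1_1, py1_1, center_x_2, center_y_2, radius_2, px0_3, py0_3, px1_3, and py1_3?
py0_1 = 32
px1_1 = 116
py1_1 = 60
center_x_2 = 172
center_y_2 = 140
radius_2 = 36
px0_3 = 48
py0_3 = 108
px1_3 = 76
py1_3 = 168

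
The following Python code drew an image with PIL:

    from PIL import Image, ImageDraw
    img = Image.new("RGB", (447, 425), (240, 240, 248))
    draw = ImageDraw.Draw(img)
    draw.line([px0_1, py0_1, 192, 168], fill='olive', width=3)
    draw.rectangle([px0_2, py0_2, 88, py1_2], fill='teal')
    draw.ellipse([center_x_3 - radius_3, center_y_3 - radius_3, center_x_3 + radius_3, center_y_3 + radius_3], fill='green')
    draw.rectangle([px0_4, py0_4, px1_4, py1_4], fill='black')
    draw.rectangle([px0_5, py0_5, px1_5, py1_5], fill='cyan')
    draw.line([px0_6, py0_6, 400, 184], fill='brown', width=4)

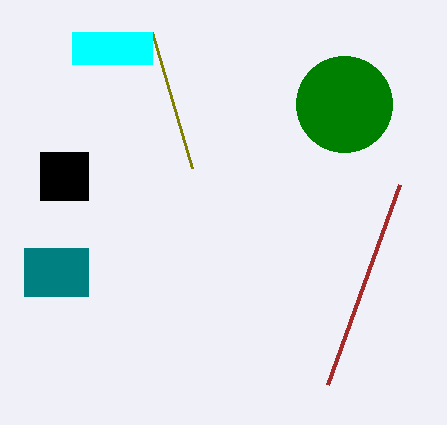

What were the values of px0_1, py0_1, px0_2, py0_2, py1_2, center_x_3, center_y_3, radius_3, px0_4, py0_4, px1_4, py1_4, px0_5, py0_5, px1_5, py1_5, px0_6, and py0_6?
px0_1 = 152
py0_1 = 32
px0_2 = 24
py0_2 = 248
py1_2 = 296
center_x_3 = 344
center_y_3 = 104
radius_3 = 48
px0_4 = 40
py0_4 = 152
px1_4 = 88
py1_4 = 200
px0_5 = 72
py0_5 = 32
px1_5 = 152
py1_5 = 64
px0_6 = 328
py0_6 = 384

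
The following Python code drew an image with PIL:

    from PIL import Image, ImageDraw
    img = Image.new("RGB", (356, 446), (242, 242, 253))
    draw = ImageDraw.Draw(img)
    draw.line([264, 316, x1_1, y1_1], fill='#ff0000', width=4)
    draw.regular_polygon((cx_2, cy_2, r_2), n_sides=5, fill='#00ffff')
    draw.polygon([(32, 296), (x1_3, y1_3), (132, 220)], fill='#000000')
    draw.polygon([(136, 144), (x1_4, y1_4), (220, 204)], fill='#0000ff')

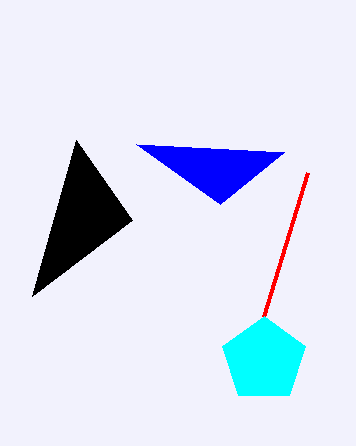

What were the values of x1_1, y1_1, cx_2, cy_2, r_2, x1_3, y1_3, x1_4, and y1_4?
x1_1 = 308; y1_1 = 172; cx_2 = 264; cy_2 = 360; r_2 = 44; x1_3 = 76; y1_3 = 140; x1_4 = 284; y1_4 = 152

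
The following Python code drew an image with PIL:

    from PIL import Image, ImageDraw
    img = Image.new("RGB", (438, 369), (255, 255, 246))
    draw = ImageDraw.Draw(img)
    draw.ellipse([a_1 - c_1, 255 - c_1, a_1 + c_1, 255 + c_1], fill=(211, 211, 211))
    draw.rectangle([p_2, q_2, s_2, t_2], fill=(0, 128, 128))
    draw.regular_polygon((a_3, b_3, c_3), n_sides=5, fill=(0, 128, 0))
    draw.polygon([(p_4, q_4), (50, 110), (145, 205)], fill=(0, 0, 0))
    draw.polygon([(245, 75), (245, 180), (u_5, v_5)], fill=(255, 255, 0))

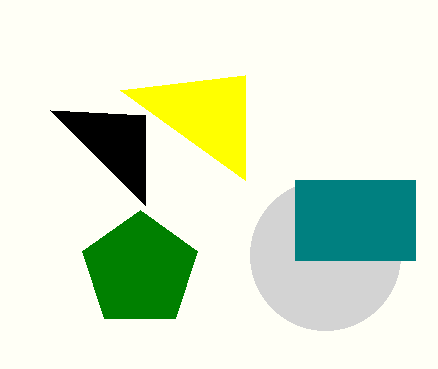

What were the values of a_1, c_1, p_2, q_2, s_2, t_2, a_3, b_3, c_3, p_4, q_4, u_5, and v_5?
a_1 = 325; c_1 = 75; p_2 = 295; q_2 = 180; s_2 = 415; t_2 = 260; a_3 = 140; b_3 = 270; c_3 = 60; p_4 = 145; q_4 = 115; u_5 = 120; v_5 = 90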